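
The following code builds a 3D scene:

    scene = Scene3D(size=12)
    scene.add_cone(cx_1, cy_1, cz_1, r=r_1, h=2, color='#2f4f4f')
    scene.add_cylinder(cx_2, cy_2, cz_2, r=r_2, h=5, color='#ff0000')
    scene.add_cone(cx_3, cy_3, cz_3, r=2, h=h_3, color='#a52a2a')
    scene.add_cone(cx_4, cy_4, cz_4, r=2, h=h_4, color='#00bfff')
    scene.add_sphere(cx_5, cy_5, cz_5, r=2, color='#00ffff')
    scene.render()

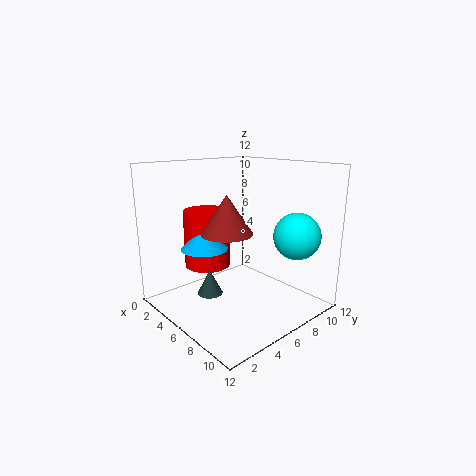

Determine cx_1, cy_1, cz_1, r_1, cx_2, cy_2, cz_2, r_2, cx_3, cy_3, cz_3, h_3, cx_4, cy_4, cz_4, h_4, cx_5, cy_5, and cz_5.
cx_1 = 6
cy_1 = 3
cz_1 = 2
r_1 = 1
cx_2 = 3
cy_2 = 5
cz_2 = 3
r_2 = 2
cx_3 = 7
cy_3 = 4
cz_3 = 7
h_3 = 3
cx_4 = 4
cy_4 = 4
cz_4 = 5
h_4 = 2
cx_5 = 9
cy_5 = 10
cz_5 = 6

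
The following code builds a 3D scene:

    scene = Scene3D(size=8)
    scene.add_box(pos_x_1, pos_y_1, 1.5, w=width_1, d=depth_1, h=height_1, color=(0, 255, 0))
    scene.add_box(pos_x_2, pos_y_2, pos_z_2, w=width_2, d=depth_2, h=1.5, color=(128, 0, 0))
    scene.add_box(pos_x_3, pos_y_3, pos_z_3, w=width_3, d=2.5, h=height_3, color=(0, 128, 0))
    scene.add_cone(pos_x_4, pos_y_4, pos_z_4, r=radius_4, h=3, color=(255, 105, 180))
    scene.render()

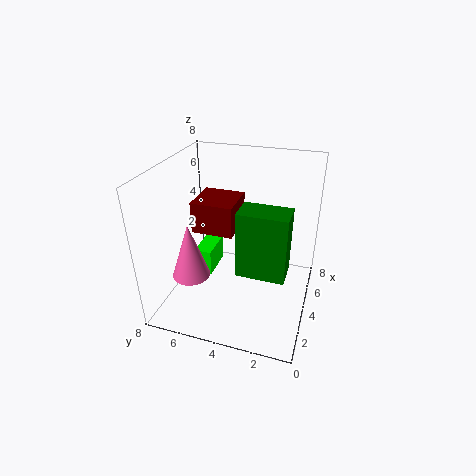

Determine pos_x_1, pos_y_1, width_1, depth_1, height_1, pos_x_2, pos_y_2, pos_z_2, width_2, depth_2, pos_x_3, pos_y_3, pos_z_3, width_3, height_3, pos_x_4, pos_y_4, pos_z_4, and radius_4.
pos_x_1 = 3.5
pos_y_1 = 5.5
width_1 = 2
depth_1 = 1
height_1 = 1.5
pos_x_2 = 1.5
pos_y_2 = 3.5
pos_z_2 = 5.5
width_2 = 2
depth_2 = 2
pos_x_3 = 2
pos_y_3 = 1
pos_z_3 = 3
width_3 = 1.5
height_3 = 3.5
pos_x_4 = 2
pos_y_4 = 6
pos_z_4 = 2.5
radius_4 = 1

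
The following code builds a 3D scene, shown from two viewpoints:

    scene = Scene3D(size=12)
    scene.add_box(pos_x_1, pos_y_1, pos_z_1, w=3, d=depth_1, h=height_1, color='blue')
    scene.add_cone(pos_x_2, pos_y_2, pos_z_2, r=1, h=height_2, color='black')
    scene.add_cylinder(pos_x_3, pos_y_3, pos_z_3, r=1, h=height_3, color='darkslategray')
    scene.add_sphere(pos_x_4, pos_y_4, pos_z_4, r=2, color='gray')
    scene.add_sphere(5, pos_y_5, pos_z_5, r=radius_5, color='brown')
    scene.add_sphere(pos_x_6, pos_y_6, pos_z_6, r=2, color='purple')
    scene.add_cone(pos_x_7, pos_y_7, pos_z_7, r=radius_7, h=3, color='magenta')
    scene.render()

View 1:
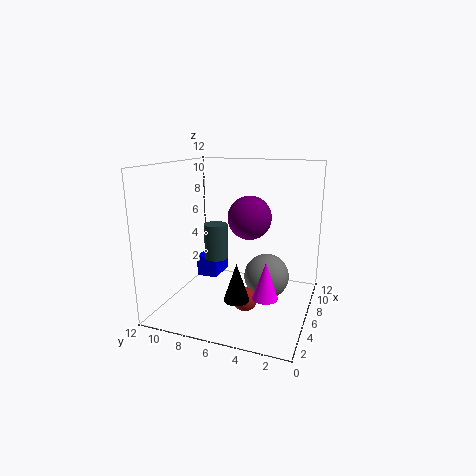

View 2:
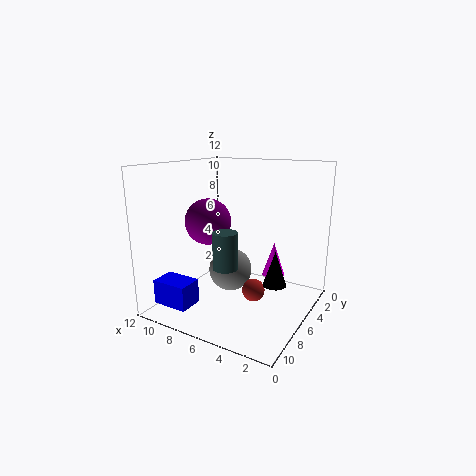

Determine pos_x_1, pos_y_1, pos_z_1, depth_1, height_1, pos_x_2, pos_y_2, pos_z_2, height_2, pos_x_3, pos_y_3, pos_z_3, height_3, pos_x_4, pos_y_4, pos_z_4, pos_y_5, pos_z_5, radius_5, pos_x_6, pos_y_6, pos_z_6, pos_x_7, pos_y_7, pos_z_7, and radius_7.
pos_x_1 = 8, pos_y_1 = 9, pos_z_1 = 1, depth_1 = 2, height_1 = 2, pos_x_2 = 3, pos_y_2 = 5, pos_z_2 = 2, height_2 = 3, pos_x_3 = 6, pos_y_3 = 8, pos_z_3 = 4, height_3 = 3, pos_x_4 = 8, pos_y_4 = 4, pos_z_4 = 2, pos_y_5 = 5, pos_z_5 = 1, radius_5 = 1, pos_x_6 = 9, pos_y_6 = 6, pos_z_6 = 7, pos_x_7 = 4, pos_y_7 = 3, pos_z_7 = 2, radius_7 = 1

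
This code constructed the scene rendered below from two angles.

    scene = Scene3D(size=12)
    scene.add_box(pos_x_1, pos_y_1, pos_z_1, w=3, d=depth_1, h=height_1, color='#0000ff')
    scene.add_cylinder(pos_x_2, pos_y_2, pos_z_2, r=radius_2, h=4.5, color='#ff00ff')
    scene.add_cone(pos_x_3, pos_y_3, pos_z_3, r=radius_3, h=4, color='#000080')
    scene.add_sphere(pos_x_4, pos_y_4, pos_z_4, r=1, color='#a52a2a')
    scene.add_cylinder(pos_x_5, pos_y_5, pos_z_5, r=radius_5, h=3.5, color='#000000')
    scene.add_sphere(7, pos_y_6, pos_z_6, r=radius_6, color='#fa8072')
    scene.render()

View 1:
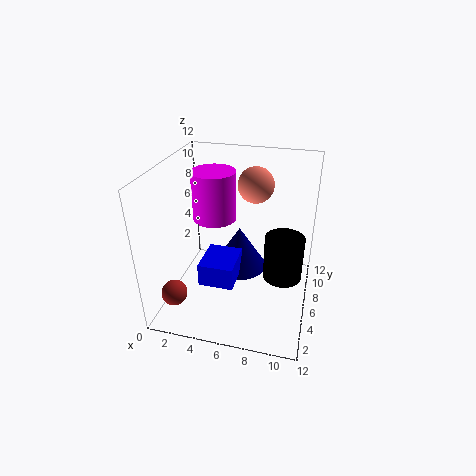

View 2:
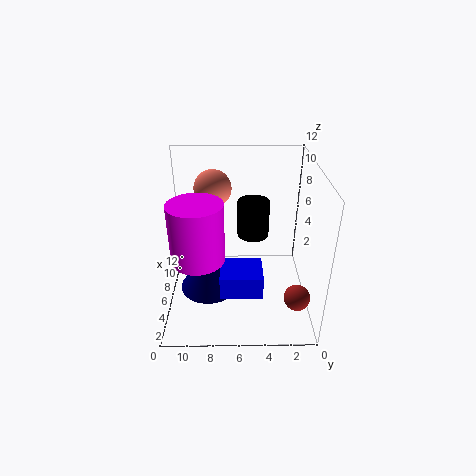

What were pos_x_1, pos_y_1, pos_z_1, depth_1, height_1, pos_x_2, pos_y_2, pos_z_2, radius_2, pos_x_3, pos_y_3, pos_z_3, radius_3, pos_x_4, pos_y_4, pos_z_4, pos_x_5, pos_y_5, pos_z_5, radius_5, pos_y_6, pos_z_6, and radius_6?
pos_x_1 = 3, pos_y_1 = 4, pos_z_1 = 2, depth_1 = 3.5, height_1 = 2, pos_x_2 = 3, pos_y_2 = 9, pos_z_2 = 6, radius_2 = 2, pos_x_3 = 5.5, pos_y_3 = 8.5, pos_z_3 = 1.5, radius_3 = 2.5, pos_x_4 = 2, pos_y_4 = 1.5, pos_z_4 = 3, pos_x_5 = 10, pos_y_5 = 4.5, pos_z_5 = 4, radius_5 = 1.5, pos_y_6 = 8, pos_z_6 = 10, radius_6 = 1.5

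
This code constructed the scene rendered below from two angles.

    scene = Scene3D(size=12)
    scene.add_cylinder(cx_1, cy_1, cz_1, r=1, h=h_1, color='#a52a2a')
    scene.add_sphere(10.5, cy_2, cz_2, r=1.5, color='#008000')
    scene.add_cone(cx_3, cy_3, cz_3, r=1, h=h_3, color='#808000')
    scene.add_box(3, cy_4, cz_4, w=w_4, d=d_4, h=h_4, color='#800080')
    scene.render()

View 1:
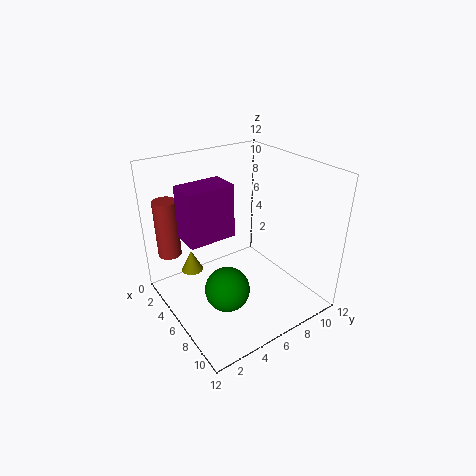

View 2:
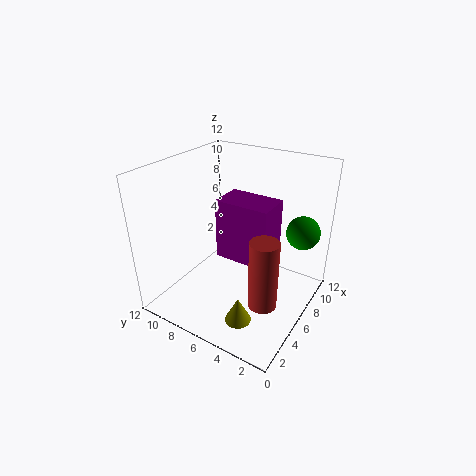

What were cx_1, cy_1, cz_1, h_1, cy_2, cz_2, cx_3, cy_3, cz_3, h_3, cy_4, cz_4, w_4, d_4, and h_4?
cx_1 = 2
cy_1 = 1.5
cz_1 = 4
h_1 = 5
cy_2 = 2
cz_2 = 5.5
cx_3 = 2
cy_3 = 3.5
cz_3 = 1.5
h_3 = 2
cy_4 = 2
cz_4 = 6
w_4 = 2.5
d_4 = 4
h_4 = 4.5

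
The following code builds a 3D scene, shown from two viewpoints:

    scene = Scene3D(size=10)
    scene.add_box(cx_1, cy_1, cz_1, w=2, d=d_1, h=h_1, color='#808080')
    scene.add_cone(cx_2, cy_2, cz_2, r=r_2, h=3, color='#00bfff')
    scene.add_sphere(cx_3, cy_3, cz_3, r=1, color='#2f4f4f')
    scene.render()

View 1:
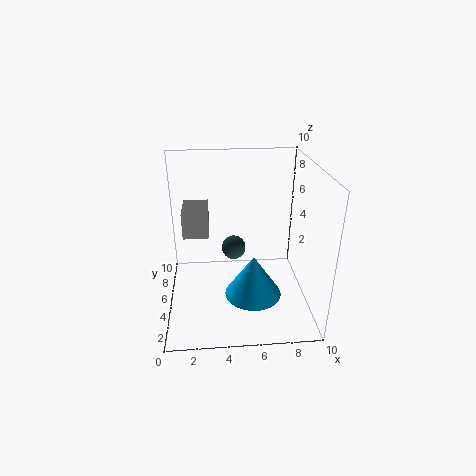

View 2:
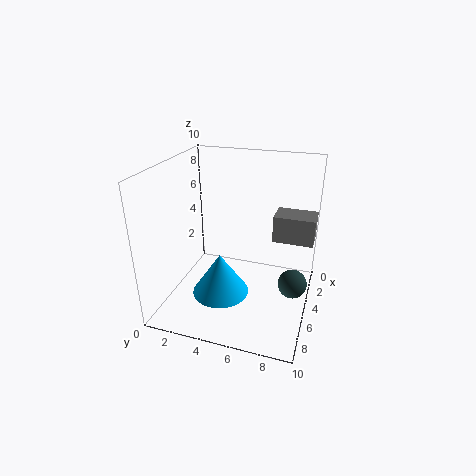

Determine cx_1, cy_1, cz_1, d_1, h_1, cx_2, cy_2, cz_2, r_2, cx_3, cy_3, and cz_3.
cx_1 = 1
cy_1 = 7
cz_1 = 4
d_1 = 3
h_1 = 2
cx_2 = 6
cy_2 = 4
cz_2 = 1
r_2 = 2
cx_3 = 5
cy_3 = 9
cz_3 = 2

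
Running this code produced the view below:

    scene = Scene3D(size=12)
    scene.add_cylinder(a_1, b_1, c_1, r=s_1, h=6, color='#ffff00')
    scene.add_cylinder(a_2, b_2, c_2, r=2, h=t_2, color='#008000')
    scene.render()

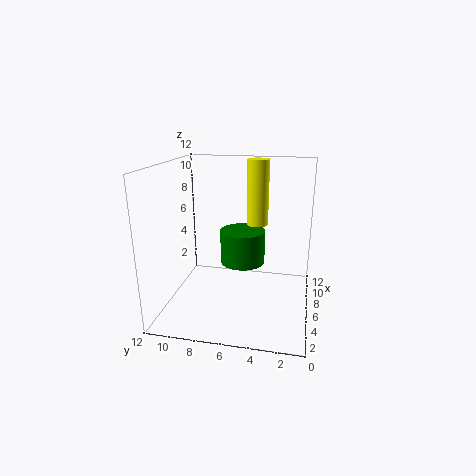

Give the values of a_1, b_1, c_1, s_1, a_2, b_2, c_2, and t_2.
a_1 = 10; b_1 = 5; c_1 = 6; s_1 = 1; a_2 = 8; b_2 = 6; c_2 = 3; t_2 = 3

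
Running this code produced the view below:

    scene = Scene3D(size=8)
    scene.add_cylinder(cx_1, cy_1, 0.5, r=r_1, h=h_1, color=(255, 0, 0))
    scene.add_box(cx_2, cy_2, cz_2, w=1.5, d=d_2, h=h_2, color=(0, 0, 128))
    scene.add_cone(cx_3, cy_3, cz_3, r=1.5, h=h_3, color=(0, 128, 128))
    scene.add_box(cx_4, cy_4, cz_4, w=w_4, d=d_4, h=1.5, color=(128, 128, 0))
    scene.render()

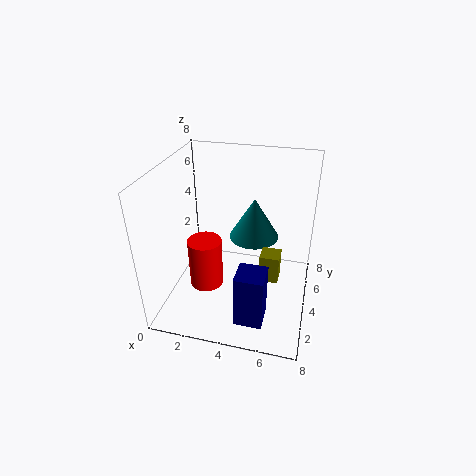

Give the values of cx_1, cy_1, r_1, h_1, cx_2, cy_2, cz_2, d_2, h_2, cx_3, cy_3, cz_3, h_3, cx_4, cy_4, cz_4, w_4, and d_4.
cx_1 = 2; cy_1 = 4; r_1 = 1; h_1 = 3; cx_2 = 4.5; cy_2 = 1; cz_2 = 0.5; d_2 = 1.5; h_2 = 3; cx_3 = 4.5; cy_3 = 6; cz_3 = 3; h_3 = 2.5; cx_4 = 5.5; cy_4 = 2.5; cz_4 = 2.5; w_4 = 1; d_4 = 1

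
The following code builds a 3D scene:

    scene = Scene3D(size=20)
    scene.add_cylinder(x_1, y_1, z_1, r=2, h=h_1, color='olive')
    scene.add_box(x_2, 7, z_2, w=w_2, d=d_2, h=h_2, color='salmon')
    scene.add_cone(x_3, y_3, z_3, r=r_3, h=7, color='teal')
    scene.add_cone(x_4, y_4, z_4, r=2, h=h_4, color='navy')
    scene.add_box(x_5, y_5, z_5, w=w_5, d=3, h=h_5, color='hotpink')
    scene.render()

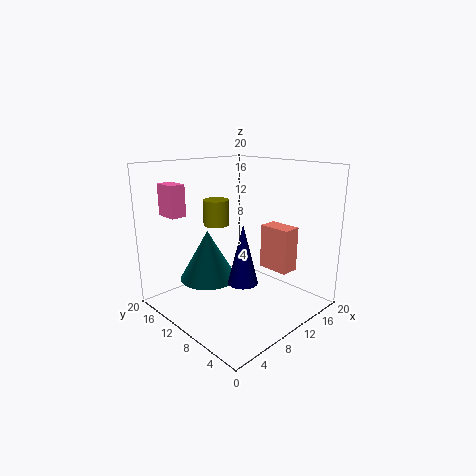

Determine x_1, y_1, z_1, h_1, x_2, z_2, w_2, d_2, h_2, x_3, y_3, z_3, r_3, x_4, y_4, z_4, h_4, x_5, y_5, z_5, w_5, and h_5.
x_1 = 12; y_1 = 17; z_1 = 10; h_1 = 4; x_2 = 17; z_2 = 3; w_2 = 3; d_2 = 5; h_2 = 7; x_3 = 7; y_3 = 13; z_3 = 4; r_3 = 4; x_4 = 8; y_4 = 7; z_4 = 5; h_4 = 8; x_5 = 1; y_5 = 12; z_5 = 14; w_5 = 2; h_5 = 4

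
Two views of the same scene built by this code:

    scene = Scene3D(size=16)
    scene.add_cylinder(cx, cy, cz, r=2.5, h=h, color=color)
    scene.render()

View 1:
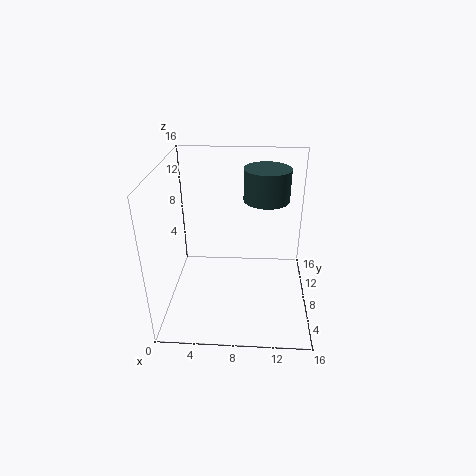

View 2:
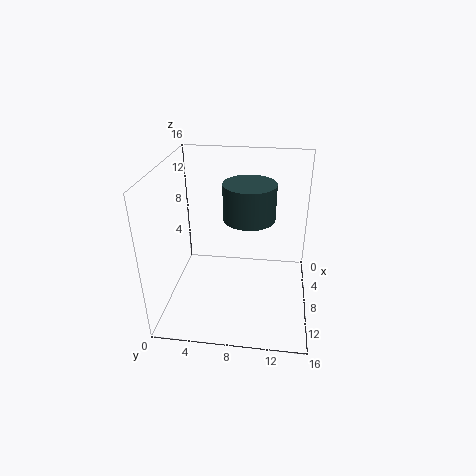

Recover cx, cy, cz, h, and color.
cx = 11
cy = 9.5
cz = 12
h = 3.5
color = 'darkslategray'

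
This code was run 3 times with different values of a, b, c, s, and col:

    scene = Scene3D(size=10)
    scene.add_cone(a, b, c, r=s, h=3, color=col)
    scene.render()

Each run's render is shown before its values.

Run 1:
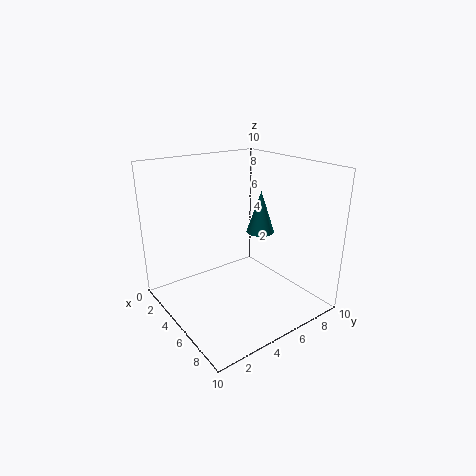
a = 5, b = 7, c = 5, s = 1, col = 'teal'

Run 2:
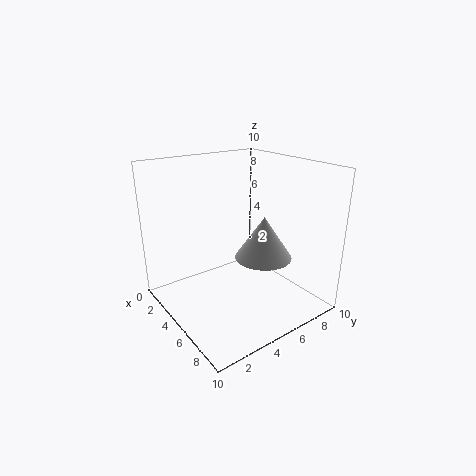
a = 6, b = 6.5, c = 3.5, s = 2, col = 'lightgray'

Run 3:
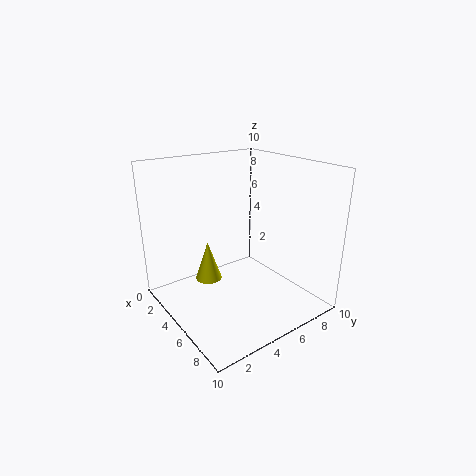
a = 2.5, b = 4, c = 1, s = 1, col = 'yellow'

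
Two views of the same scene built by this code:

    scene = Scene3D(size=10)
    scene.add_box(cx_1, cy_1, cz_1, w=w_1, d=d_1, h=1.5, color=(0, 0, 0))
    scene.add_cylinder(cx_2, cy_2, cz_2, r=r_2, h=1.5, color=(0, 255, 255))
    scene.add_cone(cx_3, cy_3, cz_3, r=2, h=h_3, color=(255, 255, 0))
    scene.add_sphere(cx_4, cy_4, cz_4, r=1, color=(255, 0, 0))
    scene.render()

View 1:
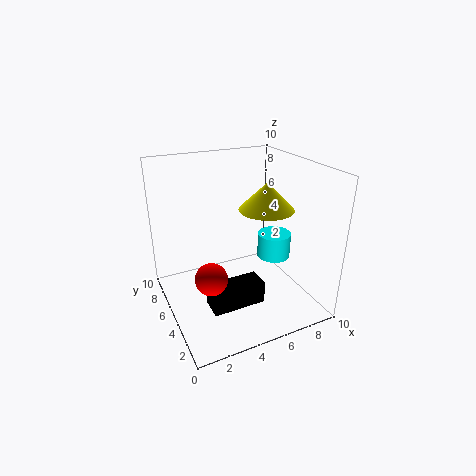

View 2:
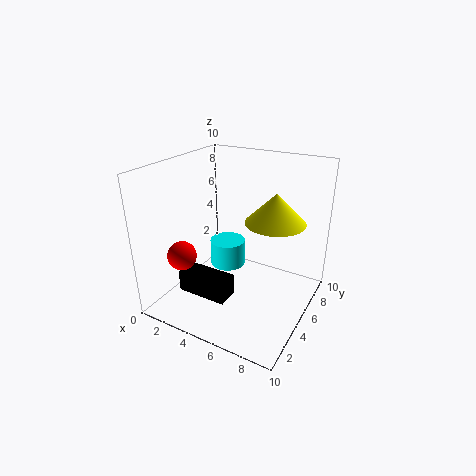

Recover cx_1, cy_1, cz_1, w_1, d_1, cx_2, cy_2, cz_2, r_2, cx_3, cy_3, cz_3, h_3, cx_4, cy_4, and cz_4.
cx_1 = 2, cy_1 = 2, cz_1 = 1.5, w_1 = 3.5, d_1 = 1.5, cx_2 = 6, cy_2 = 2, cz_2 = 5, r_2 = 1, cx_3 = 7.5, cy_3 = 5.5, cz_3 = 6.5, h_3 = 2, cx_4 = 2, cy_4 = 2.5, cz_4 = 4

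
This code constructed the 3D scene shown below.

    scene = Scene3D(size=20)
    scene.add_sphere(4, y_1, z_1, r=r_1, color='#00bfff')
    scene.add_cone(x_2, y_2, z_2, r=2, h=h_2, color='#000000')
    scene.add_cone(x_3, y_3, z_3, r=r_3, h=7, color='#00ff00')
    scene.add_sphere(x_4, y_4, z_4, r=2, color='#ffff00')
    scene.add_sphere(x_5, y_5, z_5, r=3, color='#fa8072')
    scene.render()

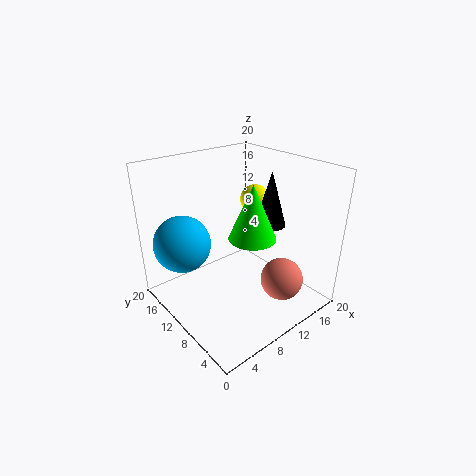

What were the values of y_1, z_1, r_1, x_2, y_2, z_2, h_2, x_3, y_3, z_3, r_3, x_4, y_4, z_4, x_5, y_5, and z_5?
y_1 = 15; z_1 = 9; r_1 = 4; x_2 = 12; y_2 = 6; z_2 = 13; h_2 = 7; x_3 = 9; y_3 = 6; z_3 = 12; r_3 = 3; x_4 = 13; y_4 = 10; z_4 = 15; x_5 = 14; y_5 = 5; z_5 = 4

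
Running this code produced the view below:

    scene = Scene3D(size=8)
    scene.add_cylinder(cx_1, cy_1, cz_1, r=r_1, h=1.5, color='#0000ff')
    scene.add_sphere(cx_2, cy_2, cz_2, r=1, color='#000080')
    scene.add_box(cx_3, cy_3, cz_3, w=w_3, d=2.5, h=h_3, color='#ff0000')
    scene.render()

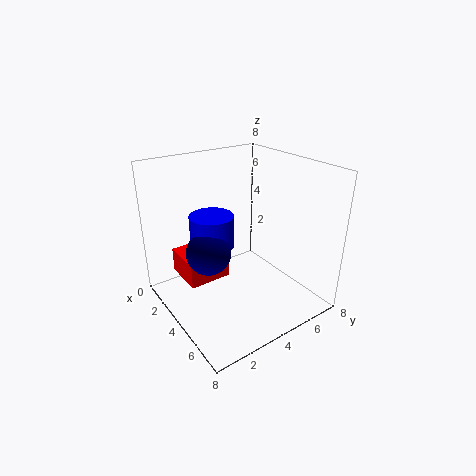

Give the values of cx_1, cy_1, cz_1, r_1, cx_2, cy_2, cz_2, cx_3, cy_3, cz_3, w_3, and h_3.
cx_1 = 5.5
cy_1 = 1.5
cz_1 = 5
r_1 = 1
cx_2 = 6
cy_2 = 1
cz_2 = 5
cx_3 = 0.5
cy_3 = 1.5
cz_3 = 1
w_3 = 2.5
h_3 = 1.5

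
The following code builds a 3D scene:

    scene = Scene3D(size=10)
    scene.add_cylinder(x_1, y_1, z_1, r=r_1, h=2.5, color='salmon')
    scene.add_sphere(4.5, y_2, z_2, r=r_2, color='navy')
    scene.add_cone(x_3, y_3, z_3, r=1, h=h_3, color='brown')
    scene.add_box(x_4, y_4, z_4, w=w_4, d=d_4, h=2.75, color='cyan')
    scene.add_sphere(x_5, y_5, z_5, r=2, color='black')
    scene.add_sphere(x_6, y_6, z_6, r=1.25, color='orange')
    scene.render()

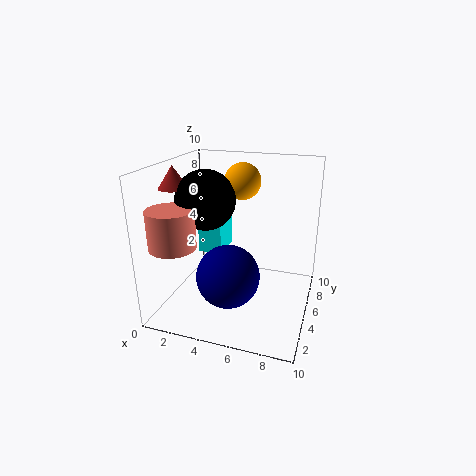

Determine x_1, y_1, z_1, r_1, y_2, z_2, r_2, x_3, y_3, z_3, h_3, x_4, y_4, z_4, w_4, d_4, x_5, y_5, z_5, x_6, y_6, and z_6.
x_1 = 1.75
y_1 = 1.75
z_1 = 5.25
r_1 = 1.5
y_2 = 4.25
z_2 = 2.25
r_2 = 2.25
x_3 = 1
y_3 = 3.75
z_3 = 8.5
h_3 = 1.5
x_4 = 1.75
y_4 = 5.5
z_4 = 3.25
w_4 = 1.75
d_4 = 2.5
x_5 = 3
y_5 = 4.25
z_5 = 7.75
x_6 = 5
y_6 = 6
z_6 = 8.75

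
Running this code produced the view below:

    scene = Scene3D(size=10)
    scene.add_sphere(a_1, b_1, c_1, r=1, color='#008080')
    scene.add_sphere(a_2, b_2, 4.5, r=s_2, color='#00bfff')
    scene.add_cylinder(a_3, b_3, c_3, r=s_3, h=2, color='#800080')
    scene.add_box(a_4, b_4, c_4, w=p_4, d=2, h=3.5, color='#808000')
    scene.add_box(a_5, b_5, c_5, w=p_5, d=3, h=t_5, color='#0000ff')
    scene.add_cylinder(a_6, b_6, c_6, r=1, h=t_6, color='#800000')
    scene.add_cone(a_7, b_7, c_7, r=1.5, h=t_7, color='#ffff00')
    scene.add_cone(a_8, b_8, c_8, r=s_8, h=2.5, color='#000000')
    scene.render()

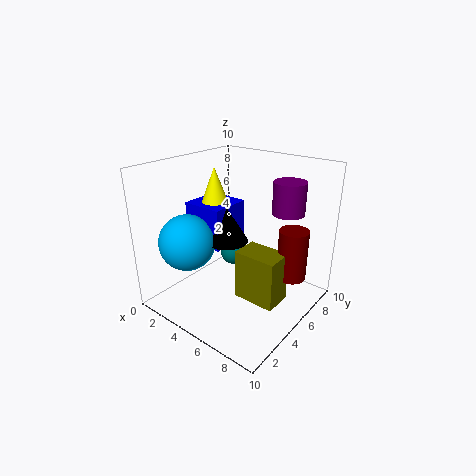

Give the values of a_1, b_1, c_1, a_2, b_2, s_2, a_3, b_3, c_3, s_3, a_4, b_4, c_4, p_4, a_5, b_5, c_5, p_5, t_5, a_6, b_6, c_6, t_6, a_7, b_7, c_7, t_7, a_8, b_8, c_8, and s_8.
a_1 = 2.5
b_1 = 7.5
c_1 = 2
a_2 = 2
b_2 = 3
s_2 = 2
a_3 = 8.5
b_3 = 5.5
c_3 = 7.5
s_3 = 1
a_4 = 5.5
b_4 = 4
c_4 = 1
p_4 = 3
a_5 = 1
b_5 = 4
c_5 = 4
p_5 = 3
t_5 = 3
a_6 = 8.5
b_6 = 6.5
c_6 = 2.5
t_6 = 3.5
a_7 = 2.5
b_7 = 5.5
c_7 = 5.5
t_7 = 4
a_8 = 4
b_8 = 5
c_8 = 4.5
s_8 = 1.5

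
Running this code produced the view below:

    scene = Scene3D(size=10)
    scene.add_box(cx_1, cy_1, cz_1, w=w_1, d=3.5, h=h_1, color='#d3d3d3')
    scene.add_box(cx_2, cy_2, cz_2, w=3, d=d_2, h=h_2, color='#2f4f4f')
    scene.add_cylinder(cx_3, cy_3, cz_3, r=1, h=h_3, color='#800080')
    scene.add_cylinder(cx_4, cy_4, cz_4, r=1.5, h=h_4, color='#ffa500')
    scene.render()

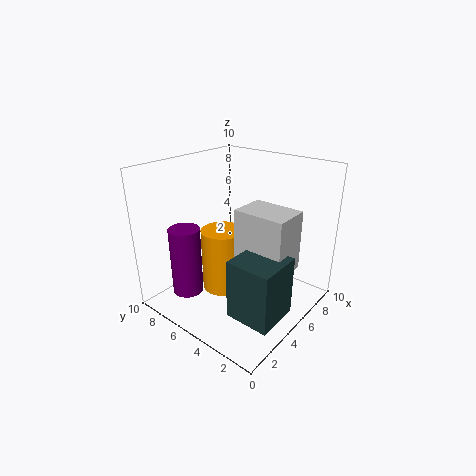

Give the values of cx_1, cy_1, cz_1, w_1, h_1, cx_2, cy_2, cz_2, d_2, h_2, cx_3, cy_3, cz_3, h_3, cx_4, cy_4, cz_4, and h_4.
cx_1 = 4; cy_1 = 1; cz_1 = 3.5; w_1 = 2.5; h_1 = 4; cx_2 = 2; cy_2 = 0.5; cz_2 = 1; d_2 = 3; h_2 = 4; cx_3 = 1.5; cy_3 = 6.5; cz_3 = 2; h_3 = 4.5; cx_4 = 4.5; cy_4 = 6; cz_4 = 1; h_4 = 4.5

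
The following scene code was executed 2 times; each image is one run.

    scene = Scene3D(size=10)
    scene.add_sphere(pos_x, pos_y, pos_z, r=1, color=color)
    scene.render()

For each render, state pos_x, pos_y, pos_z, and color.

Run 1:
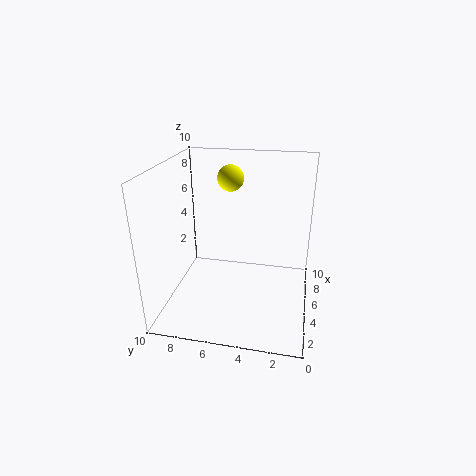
pos_x = 8.25, pos_y = 6.25, pos_z = 8.25, color = 'yellow'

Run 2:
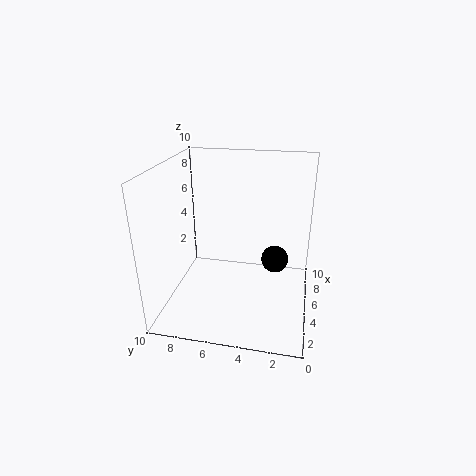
pos_x = 6.5, pos_y = 2.5, pos_z = 2.75, color = 'black'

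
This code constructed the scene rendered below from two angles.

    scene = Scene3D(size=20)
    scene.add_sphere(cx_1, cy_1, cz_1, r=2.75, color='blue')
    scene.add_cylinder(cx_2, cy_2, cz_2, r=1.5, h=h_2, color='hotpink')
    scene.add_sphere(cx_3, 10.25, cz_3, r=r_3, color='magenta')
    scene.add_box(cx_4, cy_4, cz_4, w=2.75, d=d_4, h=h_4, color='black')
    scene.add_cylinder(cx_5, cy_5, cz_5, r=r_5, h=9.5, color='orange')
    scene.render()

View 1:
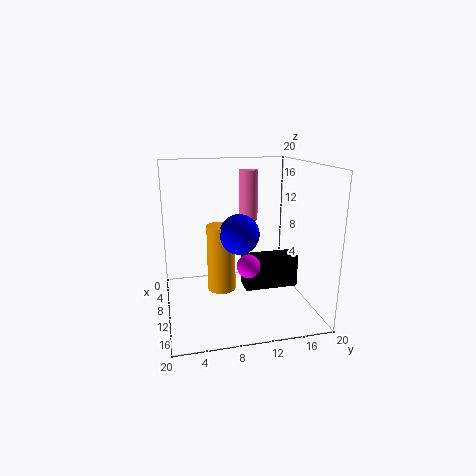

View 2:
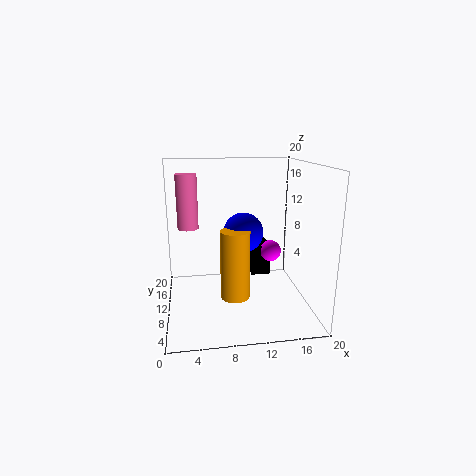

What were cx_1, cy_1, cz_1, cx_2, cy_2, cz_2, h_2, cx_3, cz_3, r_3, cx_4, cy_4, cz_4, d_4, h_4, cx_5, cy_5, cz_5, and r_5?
cx_1 = 10.75
cy_1 = 10
cz_1 = 10.75
cx_2 = 3.25
cy_2 = 13.25
cz_2 = 10.75
h_2 = 7.75
cx_3 = 14.75
cz_3 = 7.75
r_3 = 1.5
cx_4 = 12
cy_4 = 10
cz_4 = 4.25
d_4 = 7
h_4 = 4.25
cx_5 = 9.25
cy_5 = 7.75
cz_5 = 2.25
r_5 = 2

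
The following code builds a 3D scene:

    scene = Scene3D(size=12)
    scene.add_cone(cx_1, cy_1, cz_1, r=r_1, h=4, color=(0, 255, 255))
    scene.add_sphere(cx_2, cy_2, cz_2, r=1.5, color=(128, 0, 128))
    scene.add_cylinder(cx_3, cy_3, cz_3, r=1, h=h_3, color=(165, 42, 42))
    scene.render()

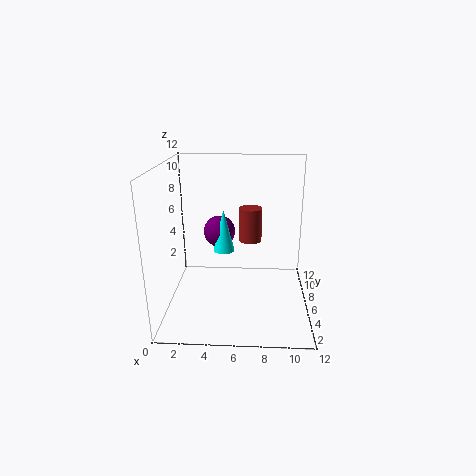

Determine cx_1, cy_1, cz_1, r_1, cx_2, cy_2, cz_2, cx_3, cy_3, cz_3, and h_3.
cx_1 = 4.5
cy_1 = 9
cz_1 = 3.5
r_1 = 1
cx_2 = 4
cy_2 = 10
cz_2 = 5
cx_3 = 7
cy_3 = 8
cz_3 = 5
h_3 = 3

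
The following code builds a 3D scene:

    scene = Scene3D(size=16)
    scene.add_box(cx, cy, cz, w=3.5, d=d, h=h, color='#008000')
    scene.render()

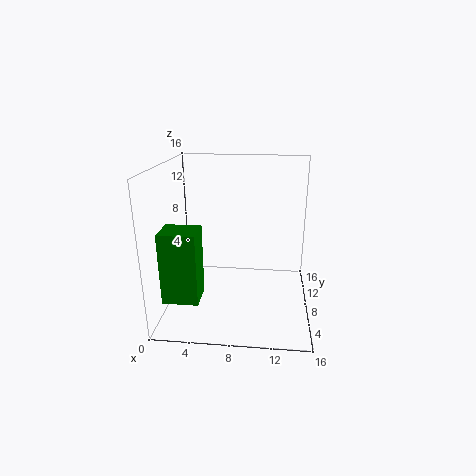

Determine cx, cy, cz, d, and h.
cx = 1.5, cy = 0.5, cz = 4, d = 3, h = 7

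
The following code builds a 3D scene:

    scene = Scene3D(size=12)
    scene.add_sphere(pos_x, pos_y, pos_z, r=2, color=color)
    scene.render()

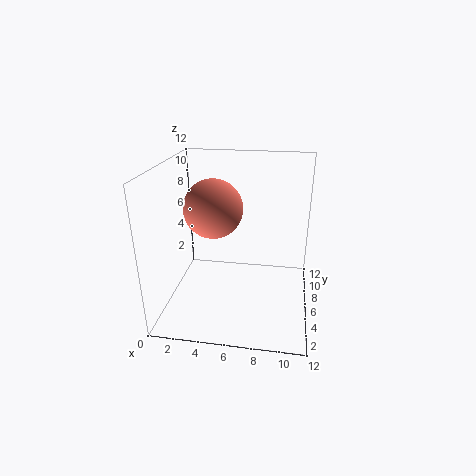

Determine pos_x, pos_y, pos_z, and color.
pos_x = 5, pos_y = 2, pos_z = 10, color = 'salmon'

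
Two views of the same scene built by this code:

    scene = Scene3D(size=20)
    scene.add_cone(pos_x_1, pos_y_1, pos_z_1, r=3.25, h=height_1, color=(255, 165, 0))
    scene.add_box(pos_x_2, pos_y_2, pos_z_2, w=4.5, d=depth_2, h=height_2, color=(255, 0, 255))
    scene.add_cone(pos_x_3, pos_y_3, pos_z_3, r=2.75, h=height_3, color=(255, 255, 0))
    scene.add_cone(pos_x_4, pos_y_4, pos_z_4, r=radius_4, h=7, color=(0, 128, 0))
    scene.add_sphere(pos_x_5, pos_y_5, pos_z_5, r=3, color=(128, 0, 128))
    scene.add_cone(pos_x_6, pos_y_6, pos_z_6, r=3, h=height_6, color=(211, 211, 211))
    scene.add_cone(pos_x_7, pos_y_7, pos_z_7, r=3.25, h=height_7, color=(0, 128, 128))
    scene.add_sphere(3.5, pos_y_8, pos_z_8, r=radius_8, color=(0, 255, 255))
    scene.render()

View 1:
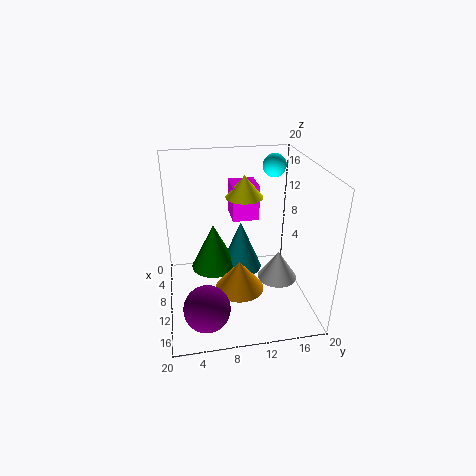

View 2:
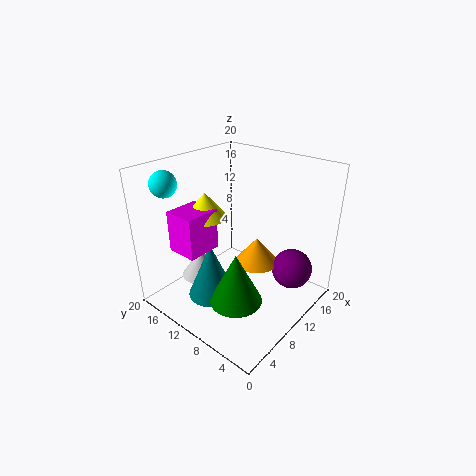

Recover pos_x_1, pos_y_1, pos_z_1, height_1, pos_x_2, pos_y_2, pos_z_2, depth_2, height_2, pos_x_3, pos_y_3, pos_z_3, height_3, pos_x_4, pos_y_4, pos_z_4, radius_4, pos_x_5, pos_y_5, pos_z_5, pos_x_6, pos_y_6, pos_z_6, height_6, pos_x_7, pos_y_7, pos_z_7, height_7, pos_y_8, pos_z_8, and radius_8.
pos_x_1 = 13.75
pos_y_1 = 9.5
pos_z_1 = 4.5
height_1 = 4
pos_x_2 = 1.5
pos_y_2 = 10
pos_z_2 = 10.5
depth_2 = 4
height_2 = 5.25
pos_x_3 = 5.75
pos_y_3 = 11.75
pos_z_3 = 14.25
height_3 = 3.25
pos_x_4 = 6
pos_y_4 = 7
pos_z_4 = 3.25
radius_4 = 3.5
pos_x_5 = 16.5
pos_y_5 = 4.75
pos_z_5 = 3.75
pos_x_6 = 8.75
pos_y_6 = 16.5
pos_z_6 = 1.75
height_6 = 4.5
pos_x_7 = 5.75
pos_y_7 = 11.25
pos_z_7 = 2.5
height_7 = 7.75
pos_y_8 = 16.75
pos_z_8 = 18
radius_8 = 1.75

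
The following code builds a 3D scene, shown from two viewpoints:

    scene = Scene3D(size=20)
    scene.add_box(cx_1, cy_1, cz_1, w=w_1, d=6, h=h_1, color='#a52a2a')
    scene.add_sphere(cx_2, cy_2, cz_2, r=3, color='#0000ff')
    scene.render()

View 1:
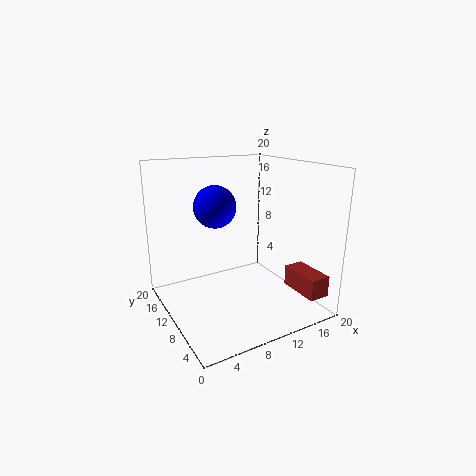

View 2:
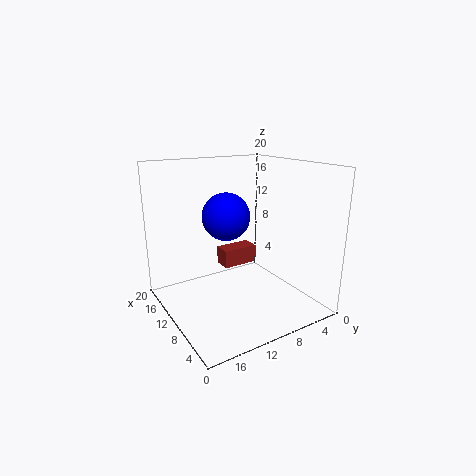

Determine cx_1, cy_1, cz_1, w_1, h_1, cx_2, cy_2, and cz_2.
cx_1 = 17; cy_1 = 2; cz_1 = 2; w_1 = 3; h_1 = 3; cx_2 = 8; cy_2 = 13; cz_2 = 14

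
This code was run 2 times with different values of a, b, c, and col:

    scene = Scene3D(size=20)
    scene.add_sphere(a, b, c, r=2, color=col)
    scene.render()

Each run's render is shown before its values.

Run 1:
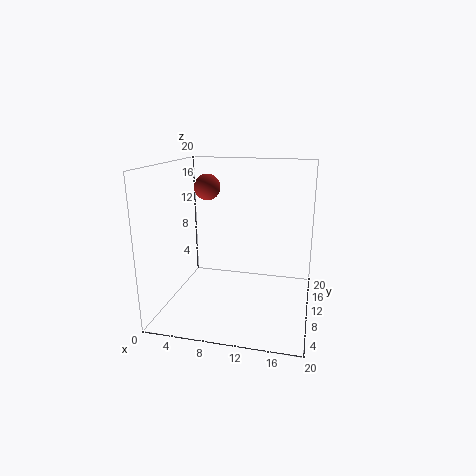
a = 4; b = 15; c = 16; col = 'brown'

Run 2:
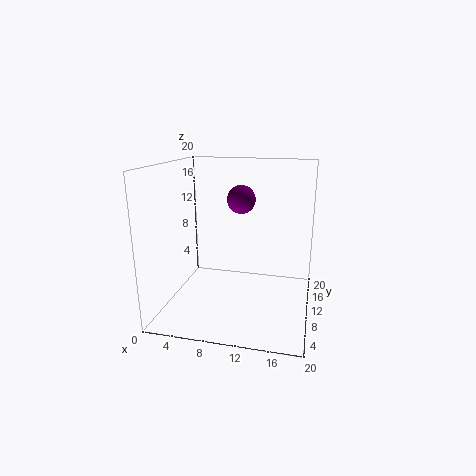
a = 10; b = 12; c = 15; col = 'purple'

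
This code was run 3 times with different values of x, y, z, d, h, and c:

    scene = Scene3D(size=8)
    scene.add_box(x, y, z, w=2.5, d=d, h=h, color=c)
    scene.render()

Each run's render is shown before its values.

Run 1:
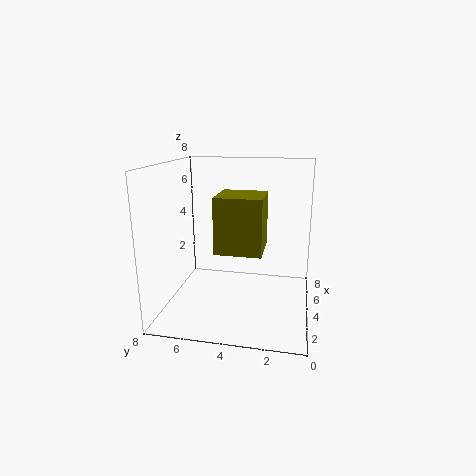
x = 2.5
y = 2.5
z = 3.5
d = 2.5
h = 3
c = 'olive'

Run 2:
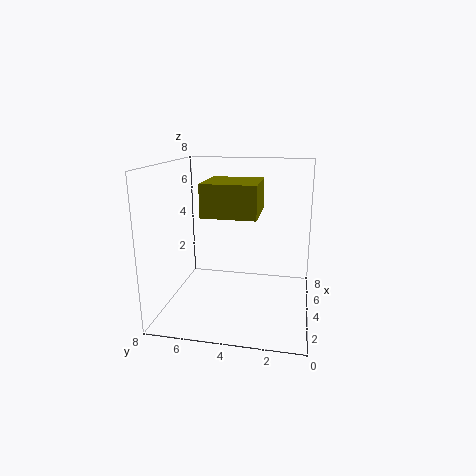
x = 0.5
y = 2.5
z = 6
d = 2.5
h = 1.5
c = 'olive'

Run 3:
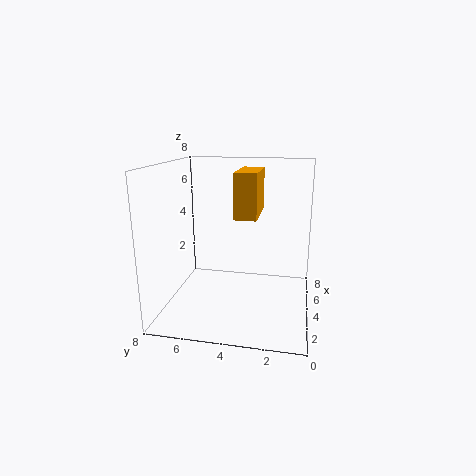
x = 0.5
y = 2.5
z = 6
d = 1
h = 2
c = 'orange'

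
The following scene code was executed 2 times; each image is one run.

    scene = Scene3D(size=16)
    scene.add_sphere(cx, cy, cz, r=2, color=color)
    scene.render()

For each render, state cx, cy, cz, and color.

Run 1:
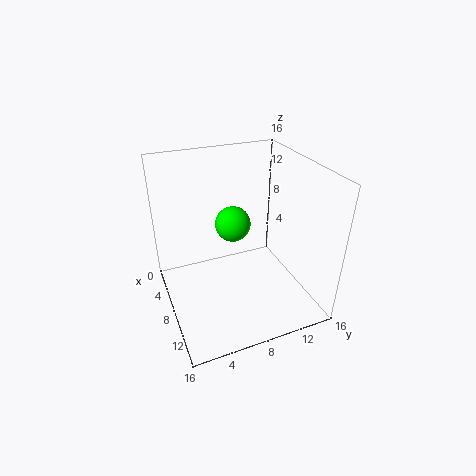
cx = 6.5; cy = 8; cz = 9; color = 'lime'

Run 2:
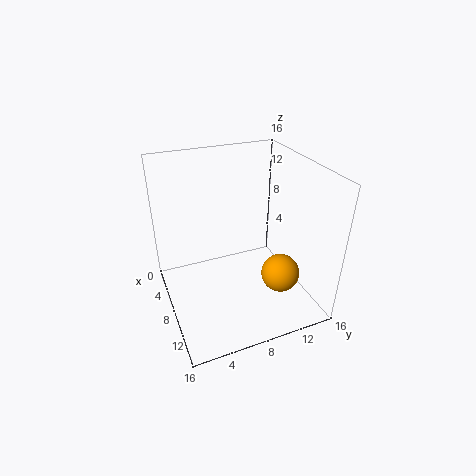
cx = 12.5; cy = 11; cz = 5.5; color = 'orange'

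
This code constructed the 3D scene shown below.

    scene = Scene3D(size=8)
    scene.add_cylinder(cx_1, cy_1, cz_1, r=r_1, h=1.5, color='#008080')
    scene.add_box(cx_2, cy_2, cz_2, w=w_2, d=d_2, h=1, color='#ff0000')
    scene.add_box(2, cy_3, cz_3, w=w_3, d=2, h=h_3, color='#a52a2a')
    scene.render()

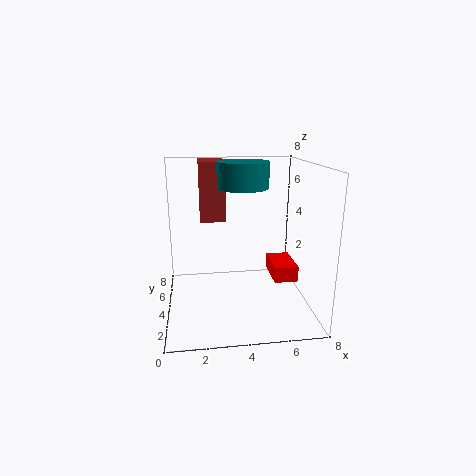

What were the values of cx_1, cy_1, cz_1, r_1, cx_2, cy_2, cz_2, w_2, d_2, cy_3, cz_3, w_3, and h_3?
cx_1 = 4.5; cy_1 = 5.5; cz_1 = 6.5; r_1 = 1.5; cx_2 = 6.5; cy_2 = 5; cz_2 = 0.5; w_2 = 1.5; d_2 = 2.5; cy_3 = 5.5; cz_3 = 4.5; w_3 = 1.5; h_3 = 3.5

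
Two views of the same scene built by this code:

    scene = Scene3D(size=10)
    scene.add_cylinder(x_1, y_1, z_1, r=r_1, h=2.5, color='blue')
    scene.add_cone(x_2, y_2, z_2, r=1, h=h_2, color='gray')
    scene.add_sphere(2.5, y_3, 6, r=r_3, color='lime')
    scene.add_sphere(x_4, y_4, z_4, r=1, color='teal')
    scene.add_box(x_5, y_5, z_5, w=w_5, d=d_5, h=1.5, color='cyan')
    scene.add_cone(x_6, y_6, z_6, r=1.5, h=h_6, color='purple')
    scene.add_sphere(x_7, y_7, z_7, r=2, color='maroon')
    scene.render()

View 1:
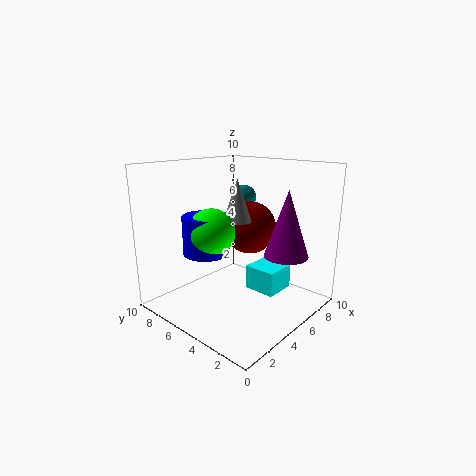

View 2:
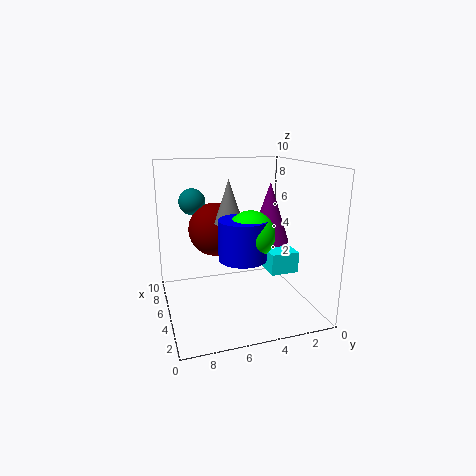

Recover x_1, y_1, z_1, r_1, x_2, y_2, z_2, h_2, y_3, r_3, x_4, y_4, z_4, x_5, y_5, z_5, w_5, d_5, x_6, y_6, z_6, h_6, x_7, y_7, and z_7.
x_1 = 2.5, y_1 = 5.5, z_1 = 4.5, r_1 = 1.5, x_2 = 5.5, y_2 = 5.5, z_2 = 6, h_2 = 3, y_3 = 5, r_3 = 1.5, x_4 = 8.5, y_4 = 7.5, z_4 = 7, x_5 = 3.5, y_5 = 1, z_5 = 2.5, w_5 = 2, d_5 = 2, x_6 = 6.5, y_6 = 2, z_6 = 4, h_6 = 4.5, x_7 = 7.5, y_7 = 6, z_7 = 5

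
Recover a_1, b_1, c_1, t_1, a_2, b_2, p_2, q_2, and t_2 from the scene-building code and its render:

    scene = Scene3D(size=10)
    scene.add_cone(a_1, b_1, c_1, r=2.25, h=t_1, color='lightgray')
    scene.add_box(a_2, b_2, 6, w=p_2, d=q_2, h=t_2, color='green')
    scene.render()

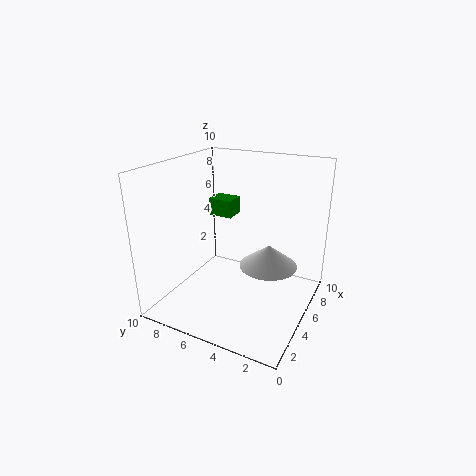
a_1 = 7.75
b_1 = 3.75
c_1 = 1.75
t_1 = 1.75
a_2 = 5.75
b_2 = 6
p_2 = 1.5
q_2 = 1.75
t_2 = 1.25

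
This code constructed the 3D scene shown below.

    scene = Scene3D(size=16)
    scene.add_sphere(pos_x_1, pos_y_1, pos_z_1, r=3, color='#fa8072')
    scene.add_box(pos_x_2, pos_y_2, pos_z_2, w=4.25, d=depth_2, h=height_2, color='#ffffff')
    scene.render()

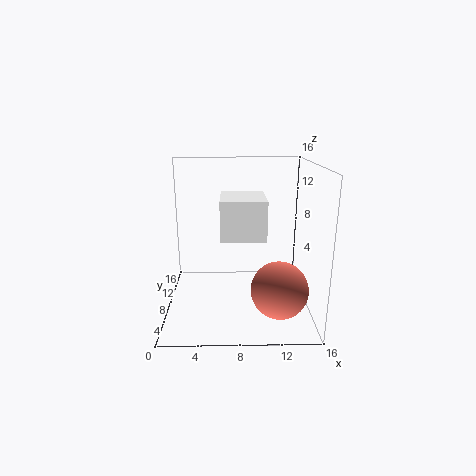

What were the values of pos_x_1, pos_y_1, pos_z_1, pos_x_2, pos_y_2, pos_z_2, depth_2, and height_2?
pos_x_1 = 12.25
pos_y_1 = 4.25
pos_z_1 = 3.5
pos_x_2 = 6.25
pos_y_2 = 1.75
pos_z_2 = 9.75
depth_2 = 4.75
height_2 = 3.75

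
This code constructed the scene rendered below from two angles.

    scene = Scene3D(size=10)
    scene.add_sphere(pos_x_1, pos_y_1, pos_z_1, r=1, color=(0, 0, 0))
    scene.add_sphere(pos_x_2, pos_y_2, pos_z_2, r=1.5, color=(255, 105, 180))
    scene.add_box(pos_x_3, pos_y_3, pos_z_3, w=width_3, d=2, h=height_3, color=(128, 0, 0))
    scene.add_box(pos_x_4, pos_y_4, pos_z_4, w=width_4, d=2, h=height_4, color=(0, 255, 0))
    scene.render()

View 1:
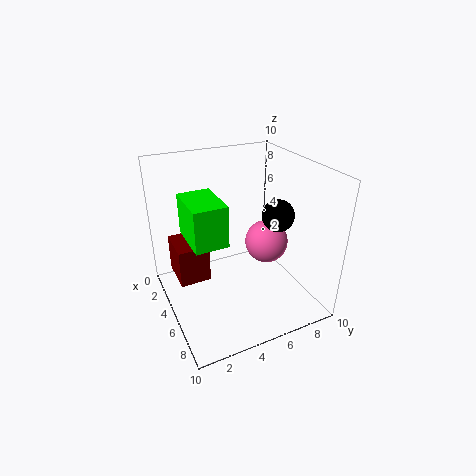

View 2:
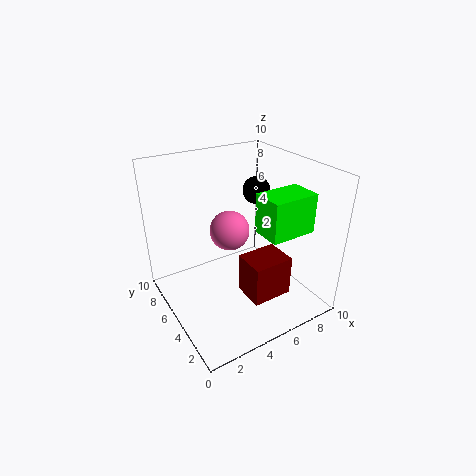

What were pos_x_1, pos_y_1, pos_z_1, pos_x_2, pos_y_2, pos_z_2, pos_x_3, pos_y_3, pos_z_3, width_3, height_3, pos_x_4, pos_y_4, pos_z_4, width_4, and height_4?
pos_x_1 = 7.5, pos_y_1 = 6.5, pos_z_1 = 7.5, pos_x_2 = 5.5, pos_y_2 = 7, pos_z_2 = 4.5, pos_x_3 = 3.5, pos_y_3 = 0.5, pos_z_3 = 3, width_3 = 2.5, height_3 = 2.5, pos_x_4 = 5, pos_y_4 = 1, pos_z_4 = 6.5, width_4 = 3, height_4 = 2.5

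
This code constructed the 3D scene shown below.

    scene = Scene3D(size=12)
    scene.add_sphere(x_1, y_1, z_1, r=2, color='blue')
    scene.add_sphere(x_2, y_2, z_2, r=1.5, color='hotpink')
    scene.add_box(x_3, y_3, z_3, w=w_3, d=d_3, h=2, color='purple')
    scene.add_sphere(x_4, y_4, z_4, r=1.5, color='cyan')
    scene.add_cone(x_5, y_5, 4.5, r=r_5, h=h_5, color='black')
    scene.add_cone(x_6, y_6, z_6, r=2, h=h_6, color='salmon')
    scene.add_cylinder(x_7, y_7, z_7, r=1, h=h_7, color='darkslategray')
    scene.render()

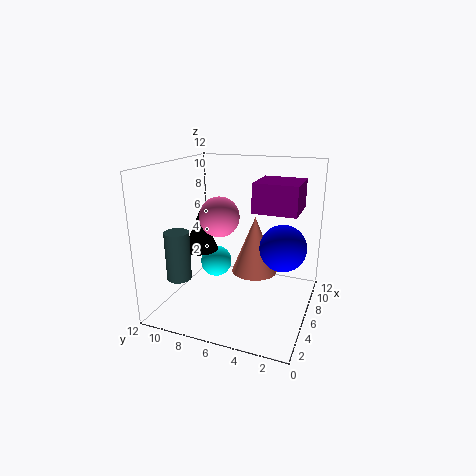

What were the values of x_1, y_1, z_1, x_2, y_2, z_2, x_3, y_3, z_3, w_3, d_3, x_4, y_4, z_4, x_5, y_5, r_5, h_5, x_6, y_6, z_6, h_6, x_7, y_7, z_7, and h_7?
x_1 = 7.5; y_1 = 2.5; z_1 = 5; x_2 = 3.5; y_2 = 6.5; z_2 = 8.5; x_3 = 2; y_3 = 0.5; z_3 = 9.5; w_3 = 3; d_3 = 3; x_4 = 9; y_4 = 9.5; z_4 = 2; x_5 = 6; y_5 = 9.5; r_5 = 1.5; h_5 = 3.5; x_6 = 7.5; y_6 = 5; z_6 = 2.5; h_6 = 5; x_7 = 3; y_7 = 10; z_7 = 3; h_7 = 4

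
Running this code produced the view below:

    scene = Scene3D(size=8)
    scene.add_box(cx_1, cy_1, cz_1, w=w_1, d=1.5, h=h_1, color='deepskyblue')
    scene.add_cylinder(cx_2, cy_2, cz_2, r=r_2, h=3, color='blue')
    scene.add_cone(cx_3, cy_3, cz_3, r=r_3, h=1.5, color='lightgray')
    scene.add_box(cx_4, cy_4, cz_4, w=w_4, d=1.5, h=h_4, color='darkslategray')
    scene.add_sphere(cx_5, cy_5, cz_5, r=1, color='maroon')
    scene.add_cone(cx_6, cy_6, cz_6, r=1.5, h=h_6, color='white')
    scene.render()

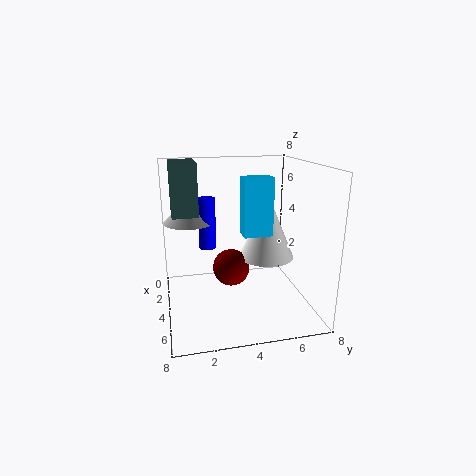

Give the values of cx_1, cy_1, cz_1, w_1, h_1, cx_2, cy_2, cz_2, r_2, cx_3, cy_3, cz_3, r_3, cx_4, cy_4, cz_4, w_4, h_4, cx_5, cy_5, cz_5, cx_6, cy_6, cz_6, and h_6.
cx_1 = 4.5
cy_1 = 4
cz_1 = 4.5
w_1 = 1
h_1 = 3
cx_2 = 2.5
cy_2 = 2.5
cz_2 = 3
r_2 = 0.5
cx_3 = 2
cy_3 = 1.5
cz_3 = 4.5
r_3 = 1.5
cx_4 = 0.5
cy_4 = 0.5
cz_4 = 5
w_4 = 2.5
h_4 = 3
cx_5 = 4.5
cy_5 = 3.5
cz_5 = 2.5
cx_6 = 4.5
cy_6 = 5.5
cz_6 = 3
h_6 = 3.5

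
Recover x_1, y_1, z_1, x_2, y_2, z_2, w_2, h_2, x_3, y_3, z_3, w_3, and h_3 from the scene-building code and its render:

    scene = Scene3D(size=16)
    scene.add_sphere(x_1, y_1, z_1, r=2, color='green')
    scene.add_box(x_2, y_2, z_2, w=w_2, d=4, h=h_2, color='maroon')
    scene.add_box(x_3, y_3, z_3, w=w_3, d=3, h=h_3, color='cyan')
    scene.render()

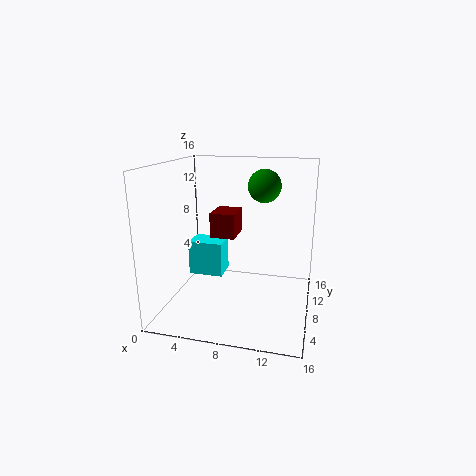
x_1 = 10; y_1 = 13; z_1 = 13; x_2 = 4; y_2 = 10; z_2 = 7; w_2 = 3; h_2 = 3; x_3 = 2; y_3 = 8; z_3 = 3; w_3 = 4; h_3 = 4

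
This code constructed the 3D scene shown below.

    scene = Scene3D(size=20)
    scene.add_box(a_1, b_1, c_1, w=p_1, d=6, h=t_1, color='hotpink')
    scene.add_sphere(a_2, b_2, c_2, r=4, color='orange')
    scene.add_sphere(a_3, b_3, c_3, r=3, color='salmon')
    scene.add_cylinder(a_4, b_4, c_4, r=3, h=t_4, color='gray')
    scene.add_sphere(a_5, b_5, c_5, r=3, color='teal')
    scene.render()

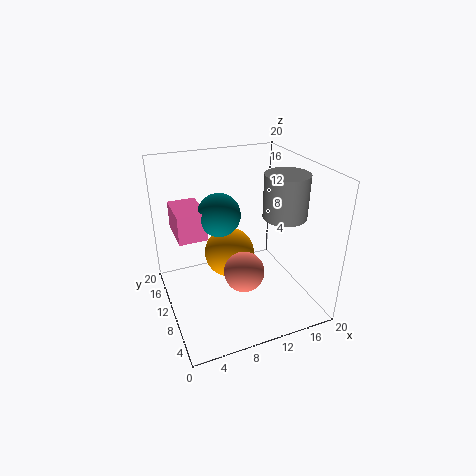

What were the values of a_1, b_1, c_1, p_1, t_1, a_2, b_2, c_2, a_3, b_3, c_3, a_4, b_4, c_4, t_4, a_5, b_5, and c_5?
a_1 = 2, b_1 = 11, c_1 = 10, p_1 = 4, t_1 = 4, a_2 = 11, b_2 = 16, c_2 = 4, a_3 = 11, b_3 = 10, c_3 = 4, a_4 = 16, b_4 = 8, c_4 = 13, t_4 = 6, a_5 = 8, b_5 = 12, c_5 = 13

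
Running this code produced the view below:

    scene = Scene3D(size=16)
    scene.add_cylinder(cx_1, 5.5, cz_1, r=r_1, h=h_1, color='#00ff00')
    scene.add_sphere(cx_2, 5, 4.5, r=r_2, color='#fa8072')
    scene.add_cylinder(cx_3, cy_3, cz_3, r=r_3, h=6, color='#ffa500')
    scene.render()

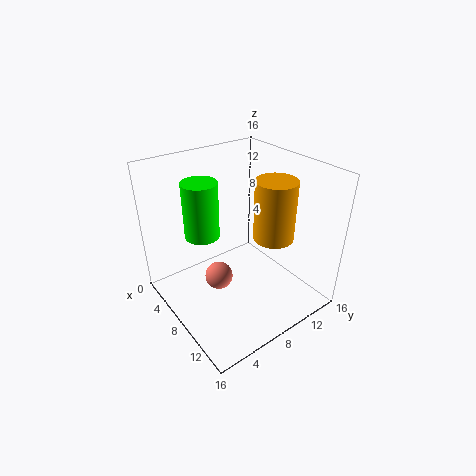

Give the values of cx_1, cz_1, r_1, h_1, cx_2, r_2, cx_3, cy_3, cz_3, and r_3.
cx_1 = 4.5, cz_1 = 7.5, r_1 = 2, h_1 = 6.5, cx_2 = 8.5, r_2 = 1.5, cx_3 = 12.5, cy_3 = 9, cz_3 = 10, r_3 = 2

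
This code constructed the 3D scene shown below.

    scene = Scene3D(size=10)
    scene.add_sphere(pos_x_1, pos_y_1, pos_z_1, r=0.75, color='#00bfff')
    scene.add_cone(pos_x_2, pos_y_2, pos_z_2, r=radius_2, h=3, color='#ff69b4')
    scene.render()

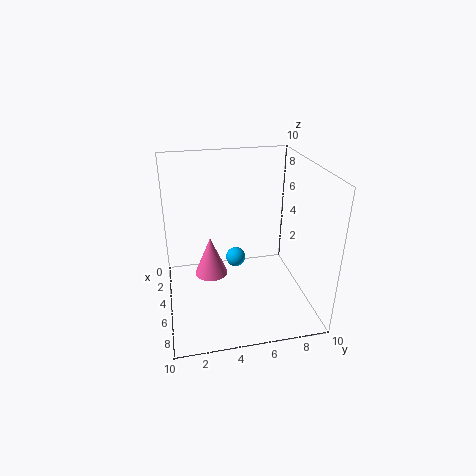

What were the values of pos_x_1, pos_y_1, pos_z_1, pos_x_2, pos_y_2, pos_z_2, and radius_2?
pos_x_1 = 3
pos_y_1 = 5.25
pos_z_1 = 2.25
pos_x_2 = 3.25
pos_y_2 = 3.25
pos_z_2 = 1.25
radius_2 = 1.25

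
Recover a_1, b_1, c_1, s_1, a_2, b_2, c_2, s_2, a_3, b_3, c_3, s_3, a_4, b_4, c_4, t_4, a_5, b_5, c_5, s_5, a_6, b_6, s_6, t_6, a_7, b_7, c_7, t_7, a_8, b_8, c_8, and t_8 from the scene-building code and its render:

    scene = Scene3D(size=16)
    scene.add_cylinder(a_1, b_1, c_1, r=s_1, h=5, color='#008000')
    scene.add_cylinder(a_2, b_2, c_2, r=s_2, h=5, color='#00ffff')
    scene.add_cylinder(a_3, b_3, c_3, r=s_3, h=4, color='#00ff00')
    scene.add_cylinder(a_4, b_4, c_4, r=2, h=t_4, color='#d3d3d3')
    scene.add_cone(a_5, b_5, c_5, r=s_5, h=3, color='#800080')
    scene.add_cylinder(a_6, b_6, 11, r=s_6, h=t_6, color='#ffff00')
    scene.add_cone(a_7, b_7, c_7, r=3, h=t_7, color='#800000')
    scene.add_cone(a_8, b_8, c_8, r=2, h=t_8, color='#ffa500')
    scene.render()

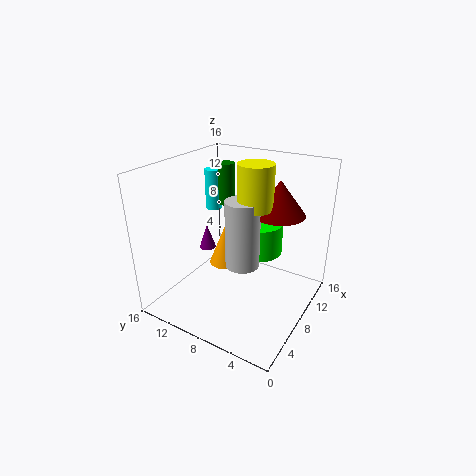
a_1 = 12, b_1 = 12, c_1 = 10, s_1 = 1, a_2 = 12, b_2 = 14, c_2 = 9, s_2 = 1, a_3 = 13, b_3 = 8, c_3 = 4, s_3 = 3, a_4 = 9, b_4 = 8, c_4 = 4, t_4 = 8, a_5 = 9, b_5 = 13, c_5 = 5, s_5 = 1, a_6 = 10, b_6 = 7, s_6 = 2, t_6 = 5, a_7 = 12, b_7 = 5, c_7 = 10, t_7 = 4, a_8 = 10, b_8 = 11, c_8 = 3, t_8 = 5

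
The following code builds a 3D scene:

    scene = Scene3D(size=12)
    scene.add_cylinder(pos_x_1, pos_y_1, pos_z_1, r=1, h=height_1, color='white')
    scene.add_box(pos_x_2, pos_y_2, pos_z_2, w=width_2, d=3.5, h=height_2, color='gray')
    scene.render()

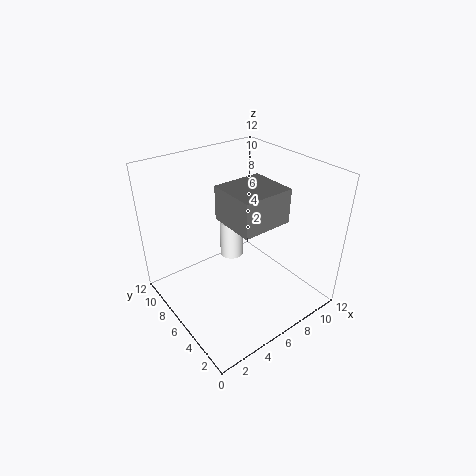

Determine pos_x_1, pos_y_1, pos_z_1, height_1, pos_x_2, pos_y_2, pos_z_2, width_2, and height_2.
pos_x_1 = 6.25, pos_y_1 = 7.25, pos_z_1 = 3.75, height_1 = 3.25, pos_x_2 = 3.25, pos_y_2 = 1.5, pos_z_2 = 9.25, width_2 = 3.75, height_2 = 2.5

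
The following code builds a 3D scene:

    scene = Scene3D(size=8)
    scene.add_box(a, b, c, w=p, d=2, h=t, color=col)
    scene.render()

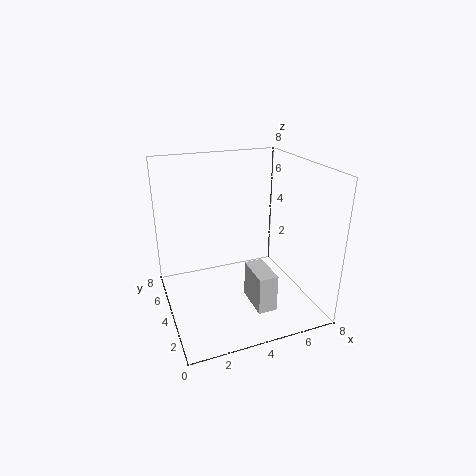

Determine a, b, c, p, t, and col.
a = 4; b = 1; c = 1; p = 1; t = 2; col = 'lightgray'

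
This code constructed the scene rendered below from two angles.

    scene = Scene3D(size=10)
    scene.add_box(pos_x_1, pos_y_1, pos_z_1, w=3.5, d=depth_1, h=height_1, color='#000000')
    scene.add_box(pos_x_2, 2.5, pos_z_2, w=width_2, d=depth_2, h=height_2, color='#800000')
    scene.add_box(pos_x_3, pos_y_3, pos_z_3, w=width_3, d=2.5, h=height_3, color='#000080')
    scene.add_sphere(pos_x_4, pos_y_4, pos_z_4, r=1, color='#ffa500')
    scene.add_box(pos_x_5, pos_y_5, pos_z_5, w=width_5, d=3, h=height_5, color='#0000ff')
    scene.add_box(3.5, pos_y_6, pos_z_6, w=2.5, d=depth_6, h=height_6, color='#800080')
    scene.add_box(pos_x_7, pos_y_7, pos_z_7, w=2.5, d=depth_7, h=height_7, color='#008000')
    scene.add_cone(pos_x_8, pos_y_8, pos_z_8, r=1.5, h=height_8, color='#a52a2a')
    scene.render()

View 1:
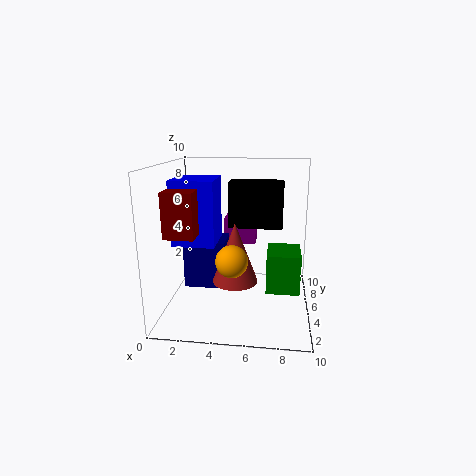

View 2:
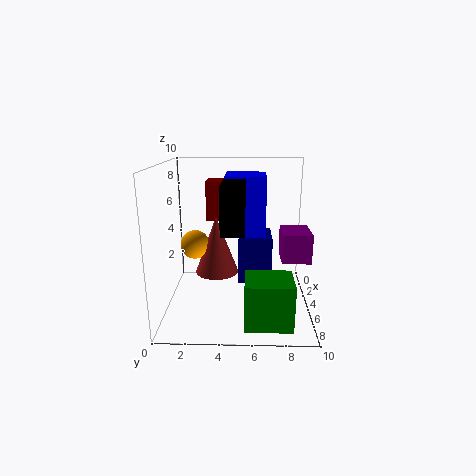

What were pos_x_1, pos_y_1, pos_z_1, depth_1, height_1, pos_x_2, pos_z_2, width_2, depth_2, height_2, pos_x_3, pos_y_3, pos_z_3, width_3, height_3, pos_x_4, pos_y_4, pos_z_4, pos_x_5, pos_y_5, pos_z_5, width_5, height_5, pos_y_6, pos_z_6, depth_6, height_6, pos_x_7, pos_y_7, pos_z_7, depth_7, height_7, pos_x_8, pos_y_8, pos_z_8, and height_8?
pos_x_1 = 4.5; pos_y_1 = 4; pos_z_1 = 6; depth_1 = 1.5; height_1 = 3; pos_x_2 = 0.5; pos_z_2 = 5.5; width_2 = 2; depth_2 = 2; height_2 = 3; pos_x_3 = 1; pos_y_3 = 5; pos_z_3 = 1; width_3 = 3; height_3 = 3.5; pos_x_4 = 5; pos_y_4 = 2; pos_z_4 = 4.5; pos_x_5 = 0.5; pos_y_5 = 4; pos_z_5 = 4.5; width_5 = 3; height_5 = 4.5; pos_y_6 = 8; pos_z_6 = 3.5; depth_6 = 2; height_6 = 2; pos_x_7 = 7; pos_y_7 = 5.5; pos_z_7 = 0.5; depth_7 = 3; height_7 = 3; pos_x_8 = 5; pos_y_8 = 3.5; pos_z_8 = 2.5; height_8 = 4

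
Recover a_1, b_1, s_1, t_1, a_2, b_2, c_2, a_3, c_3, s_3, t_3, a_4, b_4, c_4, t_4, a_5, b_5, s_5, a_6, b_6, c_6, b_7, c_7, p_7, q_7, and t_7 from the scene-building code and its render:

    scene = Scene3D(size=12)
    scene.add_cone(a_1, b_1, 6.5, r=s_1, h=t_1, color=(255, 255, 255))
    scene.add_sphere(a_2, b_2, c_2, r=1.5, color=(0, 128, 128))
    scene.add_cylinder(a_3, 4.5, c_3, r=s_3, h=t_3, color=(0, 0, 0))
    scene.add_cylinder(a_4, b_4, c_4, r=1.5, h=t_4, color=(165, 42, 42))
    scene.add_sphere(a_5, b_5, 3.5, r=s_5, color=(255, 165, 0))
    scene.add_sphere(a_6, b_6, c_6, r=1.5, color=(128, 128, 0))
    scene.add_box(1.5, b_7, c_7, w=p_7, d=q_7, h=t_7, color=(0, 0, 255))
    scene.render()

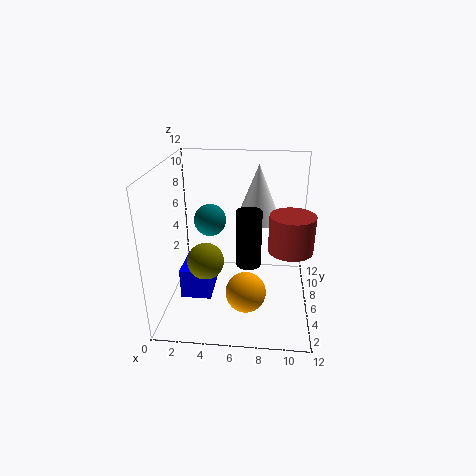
a_1 = 7.5, b_1 = 9, s_1 = 2, t_1 = 5, a_2 = 3, b_2 = 9.5, c_2 = 6, a_3 = 7, c_3 = 4.5, s_3 = 1, t_3 = 4.5, a_4 = 10, b_4 = 1.5, c_4 = 7.5, t_4 = 2.5, a_5 = 7, b_5 = 2, s_5 = 1.5, a_6 = 3.5, b_6 = 4.5, c_6 = 4.5, b_7 = 3.5, c_7 = 1.5, p_7 = 2.5, q_7 = 3.5, t_7 = 2.5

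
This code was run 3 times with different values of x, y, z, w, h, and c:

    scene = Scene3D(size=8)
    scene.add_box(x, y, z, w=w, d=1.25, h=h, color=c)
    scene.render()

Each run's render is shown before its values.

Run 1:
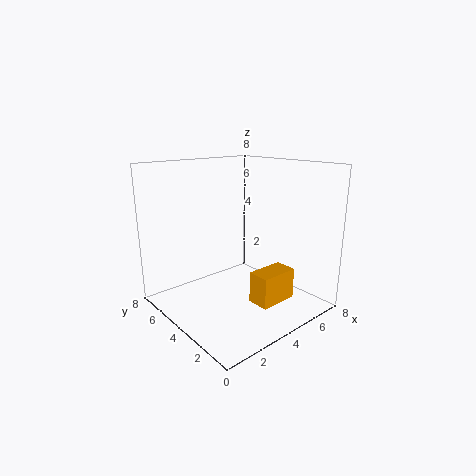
x = 4
y = 1.75
z = 0.5
w = 2.25
h = 1.75
c = 'orange'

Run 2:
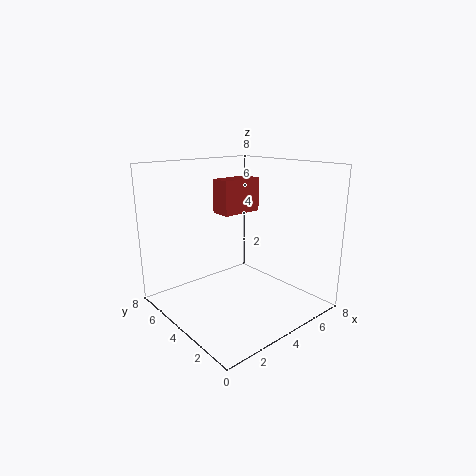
x = 4
y = 5
z = 5
w = 2.5
h = 2
c = 'brown'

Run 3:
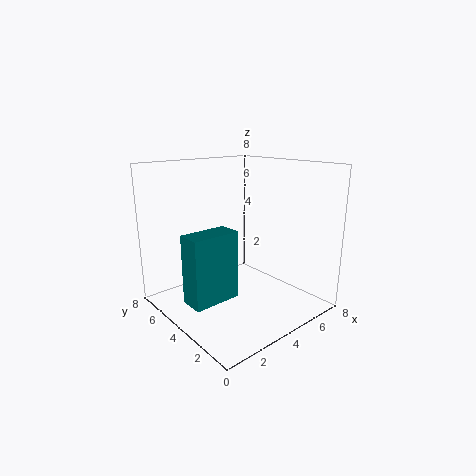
x = 0.25
y = 2.5
z = 1.5
w = 2.5
h = 3.5
c = 'teal'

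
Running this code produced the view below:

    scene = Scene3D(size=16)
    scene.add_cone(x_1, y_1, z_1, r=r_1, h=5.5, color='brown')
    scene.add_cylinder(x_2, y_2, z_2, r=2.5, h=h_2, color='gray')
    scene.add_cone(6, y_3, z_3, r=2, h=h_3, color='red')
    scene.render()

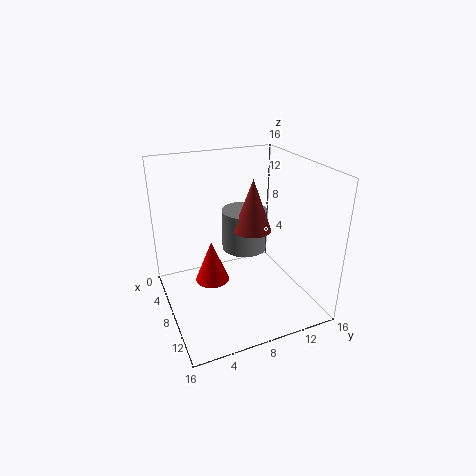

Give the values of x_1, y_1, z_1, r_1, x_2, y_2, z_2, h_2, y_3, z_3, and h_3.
x_1 = 9.5; y_1 = 9; z_1 = 9.5; r_1 = 2; x_2 = 7.5; y_2 = 9; z_2 = 6.5; h_2 = 4.5; y_3 = 5.5; z_3 = 2; h_3 = 5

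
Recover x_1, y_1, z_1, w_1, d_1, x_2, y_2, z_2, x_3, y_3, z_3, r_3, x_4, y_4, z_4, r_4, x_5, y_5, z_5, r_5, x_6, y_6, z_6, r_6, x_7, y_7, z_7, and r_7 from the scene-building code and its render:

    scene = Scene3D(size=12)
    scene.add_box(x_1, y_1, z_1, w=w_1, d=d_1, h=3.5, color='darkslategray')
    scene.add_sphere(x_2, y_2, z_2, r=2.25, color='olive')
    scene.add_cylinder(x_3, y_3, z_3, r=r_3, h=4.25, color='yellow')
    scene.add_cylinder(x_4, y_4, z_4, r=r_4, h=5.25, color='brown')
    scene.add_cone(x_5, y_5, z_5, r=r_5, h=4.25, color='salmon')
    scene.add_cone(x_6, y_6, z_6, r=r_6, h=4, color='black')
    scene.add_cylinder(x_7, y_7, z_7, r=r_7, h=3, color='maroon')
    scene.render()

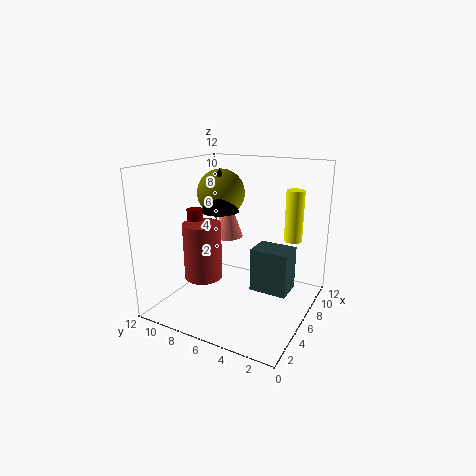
x_1 = 4.75; y_1 = 1.25; z_1 = 2.25; w_1 = 2.25; d_1 = 3; x_2 = 9.5; y_2 = 9.75; z_2 = 8.75; x_3 = 8.25; y_3 = 2; z_3 = 5.75; r_3 = 0.75; x_4 = 6.5; y_4 = 10; z_4 = 1.25; r_4 = 1.75; x_5 = 10.25; y_5 = 9.5; z_5 = 4.25; r_5 = 1.5; x_6 = 8.5; y_6 = 9.25; z_6 = 7.25; r_6 = 1.75; x_7 = 7.25; y_7 = 11.25; z_7 = 4.5; r_7 = 0.75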